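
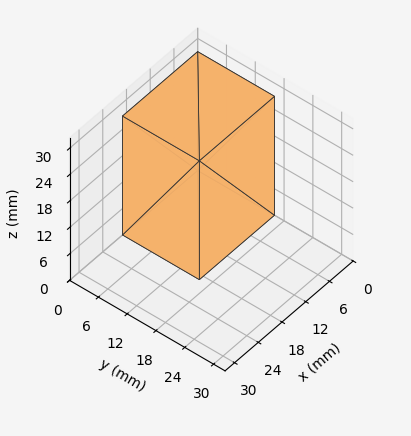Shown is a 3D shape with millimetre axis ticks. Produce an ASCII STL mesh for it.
Reading the render: the shape is a rectangular box, roughly 19 × 16 mm footprint and 27 mm tall (dimensions read to the nearest mm from the axis ticks). For the STL, each face is triangulated and given an outward normal.

solid part
  facet normal 0.0000 0.0000 -1.0000
    outer loop
      vertex 19.000 16.000 0.000
      vertex 19.000 0.000 0.000
      vertex 0.000 0.000 0.000
    endloop
  endfacet
  facet normal 0.0000 0.0000 -1.0000
    outer loop
      vertex 0.000 16.000 0.000
      vertex 19.000 16.000 0.000
      vertex 0.000 0.000 0.000
    endloop
  endfacet
  facet normal 0.0000 0.0000 1.0000
    outer loop
      vertex 0.000 0.000 27.000
      vertex 19.000 0.000 27.000
      vertex 19.000 16.000 27.000
    endloop
  endfacet
  facet normal 0.0000 0.0000 1.0000
    outer loop
      vertex 0.000 0.000 27.000
      vertex 19.000 16.000 27.000
      vertex 0.000 16.000 27.000
    endloop
  endfacet
  facet normal 0.0000 -1.0000 0.0000
    outer loop
      vertex 0.000 0.000 0.000
      vertex 19.000 0.000 0.000
      vertex 19.000 0.000 27.000
    endloop
  endfacet
  facet normal 0.0000 -1.0000 0.0000
    outer loop
      vertex 0.000 0.000 0.000
      vertex 19.000 0.000 27.000
      vertex 0.000 0.000 27.000
    endloop
  endfacet
  facet normal 0.0000 1.0000 0.0000
    outer loop
      vertex 19.000 16.000 27.000
      vertex 19.000 16.000 0.000
      vertex 0.000 16.000 0.000
    endloop
  endfacet
  facet normal 0.0000 1.0000 0.0000
    outer loop
      vertex 0.000 16.000 27.000
      vertex 19.000 16.000 27.000
      vertex 0.000 16.000 0.000
    endloop
  endfacet
  facet normal -1.0000 0.0000 0.0000
    outer loop
      vertex 0.000 16.000 27.000
      vertex 0.000 16.000 0.000
      vertex 0.000 0.000 0.000
    endloop
  endfacet
  facet normal -1.0000 0.0000 0.0000
    outer loop
      vertex 0.000 0.000 27.000
      vertex 0.000 16.000 27.000
      vertex 0.000 0.000 0.000
    endloop
  endfacet
  facet normal 1.0000 0.0000 0.0000
    outer loop
      vertex 19.000 0.000 0.000
      vertex 19.000 16.000 0.000
      vertex 19.000 16.000 27.000
    endloop
  endfacet
  facet normal 1.0000 0.0000 0.0000
    outer loop
      vertex 19.000 0.000 0.000
      vertex 19.000 16.000 27.000
      vertex 19.000 0.000 27.000
    endloop
  endfacet
endsolid part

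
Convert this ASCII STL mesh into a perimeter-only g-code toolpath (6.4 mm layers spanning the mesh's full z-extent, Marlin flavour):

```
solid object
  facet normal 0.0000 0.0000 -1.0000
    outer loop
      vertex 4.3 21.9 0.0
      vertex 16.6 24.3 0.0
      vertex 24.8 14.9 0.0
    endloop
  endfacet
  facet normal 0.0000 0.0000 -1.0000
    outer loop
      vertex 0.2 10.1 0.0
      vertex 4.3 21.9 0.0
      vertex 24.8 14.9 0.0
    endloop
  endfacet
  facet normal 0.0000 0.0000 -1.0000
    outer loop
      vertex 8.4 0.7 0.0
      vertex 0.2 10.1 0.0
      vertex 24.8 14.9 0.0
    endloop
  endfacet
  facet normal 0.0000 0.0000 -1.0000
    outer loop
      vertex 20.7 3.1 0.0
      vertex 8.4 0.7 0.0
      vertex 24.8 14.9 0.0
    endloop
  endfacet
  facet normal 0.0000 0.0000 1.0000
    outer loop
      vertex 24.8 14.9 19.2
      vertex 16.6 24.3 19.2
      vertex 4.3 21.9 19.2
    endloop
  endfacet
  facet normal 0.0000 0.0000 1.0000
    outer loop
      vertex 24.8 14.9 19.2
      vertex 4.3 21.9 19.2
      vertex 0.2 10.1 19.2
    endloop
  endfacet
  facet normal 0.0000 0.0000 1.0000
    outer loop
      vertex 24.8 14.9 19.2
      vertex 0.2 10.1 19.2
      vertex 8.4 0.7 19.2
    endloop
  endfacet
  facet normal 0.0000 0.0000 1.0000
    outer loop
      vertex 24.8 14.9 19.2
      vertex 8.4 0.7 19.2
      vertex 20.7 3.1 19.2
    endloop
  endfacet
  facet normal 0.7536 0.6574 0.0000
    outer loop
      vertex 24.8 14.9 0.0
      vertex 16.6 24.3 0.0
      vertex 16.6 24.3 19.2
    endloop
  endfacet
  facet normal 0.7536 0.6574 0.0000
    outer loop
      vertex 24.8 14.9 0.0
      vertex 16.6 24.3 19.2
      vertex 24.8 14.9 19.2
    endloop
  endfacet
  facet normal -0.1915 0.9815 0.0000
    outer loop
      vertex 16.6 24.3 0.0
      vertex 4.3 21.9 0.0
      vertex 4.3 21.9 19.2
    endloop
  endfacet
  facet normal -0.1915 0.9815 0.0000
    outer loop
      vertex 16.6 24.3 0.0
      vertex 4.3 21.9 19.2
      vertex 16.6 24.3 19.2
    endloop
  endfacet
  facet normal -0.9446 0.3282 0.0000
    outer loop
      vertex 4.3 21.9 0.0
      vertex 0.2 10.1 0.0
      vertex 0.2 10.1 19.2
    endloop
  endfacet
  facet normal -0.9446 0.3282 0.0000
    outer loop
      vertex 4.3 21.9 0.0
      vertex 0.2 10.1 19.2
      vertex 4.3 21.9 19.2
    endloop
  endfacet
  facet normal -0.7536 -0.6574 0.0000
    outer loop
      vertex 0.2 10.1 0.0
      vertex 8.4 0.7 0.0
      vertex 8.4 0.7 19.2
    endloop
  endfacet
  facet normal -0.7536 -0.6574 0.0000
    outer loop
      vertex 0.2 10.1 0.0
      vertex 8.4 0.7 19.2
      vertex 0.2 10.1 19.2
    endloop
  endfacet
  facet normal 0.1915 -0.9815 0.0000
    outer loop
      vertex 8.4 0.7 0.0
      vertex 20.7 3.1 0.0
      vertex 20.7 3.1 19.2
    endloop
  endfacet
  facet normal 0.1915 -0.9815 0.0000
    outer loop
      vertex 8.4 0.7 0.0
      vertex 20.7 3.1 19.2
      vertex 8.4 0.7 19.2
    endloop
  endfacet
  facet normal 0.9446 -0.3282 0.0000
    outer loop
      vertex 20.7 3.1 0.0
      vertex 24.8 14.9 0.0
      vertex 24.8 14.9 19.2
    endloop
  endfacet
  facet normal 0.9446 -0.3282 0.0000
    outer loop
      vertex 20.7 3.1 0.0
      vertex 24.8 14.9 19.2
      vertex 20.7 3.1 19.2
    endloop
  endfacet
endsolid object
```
; perimeter-only toolpath
G21 ; units = mm
G90 ; absolute positioning
G28 ; home
; layer 1
G0 Z6.4
G0 X24.8 Y14.9
G1 X16.6 Y24.3
G1 X4.3 Y21.9
G1 X0.2 Y10.1
G1 X8.4 Y0.7
G1 X20.7 Y3.1
G1 X24.8 Y14.9
; layer 2
G0 Z12.8
G0 X24.8 Y14.9
G1 X16.6 Y24.3
G1 X4.3 Y21.9
G1 X0.2 Y10.1
G1 X8.4 Y0.7
G1 X20.7 Y3.1
G1 X24.8 Y14.9
; layer 3
G0 Z19.2
G0 X24.8 Y14.9
G1 X16.6 Y24.3
G1 X4.3 Y21.9
G1 X0.2 Y10.1
G1 X8.4 Y0.7
G1 X20.7 Y3.1
G1 X24.8 Y14.9
M2 ; end

The solid is a regular 6-sided prism (a cylinder approximated with 6 flat sides), circumscribed radius ≈ 12.5 mm, height ≈ 19.2 mm. Slicing at Δz = 6.4 mm — 3 equal slices spanning the solid's height, so layer i sits at z = i·h/3 — gives 3 non-empty perimeters. Each is a 6-segment closed polygon; G0 lifts to the layer z and rapids to the start vertex, then G1 traces the edges.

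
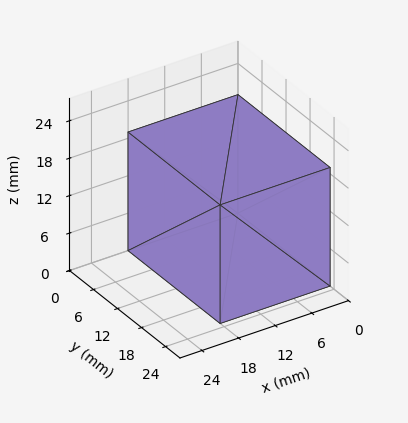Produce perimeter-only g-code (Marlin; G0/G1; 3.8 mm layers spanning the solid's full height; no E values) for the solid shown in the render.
Reading the render: the shape is a rectangular box, roughly 18 × 23 mm footprint and 19 mm tall (dimensions read to the nearest mm from the axis ticks). For the g-code, the solid's height is divided into equal slices at the stated Δz and each level perimeter traced with G1 moves after a G0 lift.

; perimeter-only toolpath
G21 ; units = mm
G90 ; absolute positioning
G28 ; home
; layer 1
G0 Z3.8
G0 X0.0 Y0.0
G1 X18.0 Y0.0
G1 X18.0 Y23.0
G1 X0.0 Y23.0
G1 X0.0 Y0.0
; layer 2
G0 Z7.6
G0 X0.0 Y0.0
G1 X18.0 Y0.0
G1 X18.0 Y23.0
G1 X0.0 Y23.0
G1 X0.0 Y0.0
; layer 3
G0 Z11.4
G0 X0.0 Y0.0
G1 X18.0 Y0.0
G1 X18.0 Y23.0
G1 X0.0 Y23.0
G1 X0.0 Y0.0
; layer 4
G0 Z15.2
G0 X0.0 Y0.0
G1 X18.0 Y0.0
G1 X18.0 Y23.0
G1 X0.0 Y23.0
G1 X0.0 Y0.0
; layer 5
G0 Z19.0
G0 X0.0 Y0.0
G1 X18.0 Y0.0
G1 X18.0 Y23.0
G1 X0.0 Y23.0
G1 X0.0 Y0.0
M2 ; end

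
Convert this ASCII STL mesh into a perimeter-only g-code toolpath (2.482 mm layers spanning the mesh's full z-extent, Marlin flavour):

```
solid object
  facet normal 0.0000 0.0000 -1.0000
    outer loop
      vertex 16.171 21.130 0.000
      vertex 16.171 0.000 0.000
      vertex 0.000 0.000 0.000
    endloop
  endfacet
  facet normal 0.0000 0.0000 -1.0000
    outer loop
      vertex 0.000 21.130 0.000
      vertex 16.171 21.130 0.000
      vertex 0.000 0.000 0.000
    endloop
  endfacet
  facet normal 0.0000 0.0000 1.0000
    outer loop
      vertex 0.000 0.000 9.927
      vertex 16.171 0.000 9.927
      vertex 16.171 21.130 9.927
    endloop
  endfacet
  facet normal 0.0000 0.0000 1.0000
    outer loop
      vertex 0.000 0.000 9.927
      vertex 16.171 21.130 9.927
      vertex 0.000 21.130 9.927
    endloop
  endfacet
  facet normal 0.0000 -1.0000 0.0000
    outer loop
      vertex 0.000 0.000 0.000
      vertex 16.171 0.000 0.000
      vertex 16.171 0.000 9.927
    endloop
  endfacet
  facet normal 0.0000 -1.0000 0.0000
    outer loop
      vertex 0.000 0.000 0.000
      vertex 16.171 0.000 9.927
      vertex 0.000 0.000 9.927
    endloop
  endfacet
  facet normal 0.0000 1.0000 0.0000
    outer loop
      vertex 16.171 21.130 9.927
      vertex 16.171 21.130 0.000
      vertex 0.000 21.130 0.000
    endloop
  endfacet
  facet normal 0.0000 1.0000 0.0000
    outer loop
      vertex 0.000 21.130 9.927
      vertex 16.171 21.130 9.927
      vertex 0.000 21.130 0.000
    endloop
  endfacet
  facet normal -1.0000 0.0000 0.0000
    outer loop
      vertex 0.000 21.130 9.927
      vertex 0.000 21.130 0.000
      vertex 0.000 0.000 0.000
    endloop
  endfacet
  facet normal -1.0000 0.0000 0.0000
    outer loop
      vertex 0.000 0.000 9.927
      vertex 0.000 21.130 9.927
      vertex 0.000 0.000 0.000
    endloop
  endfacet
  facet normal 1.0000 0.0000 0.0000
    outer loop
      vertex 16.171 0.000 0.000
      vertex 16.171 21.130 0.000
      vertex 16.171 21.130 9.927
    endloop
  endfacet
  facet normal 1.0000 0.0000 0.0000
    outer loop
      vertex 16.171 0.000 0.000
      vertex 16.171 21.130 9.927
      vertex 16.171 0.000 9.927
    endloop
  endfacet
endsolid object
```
; perimeter-only toolpath
G21 ; units = mm
G90 ; absolute positioning
G28 ; home
; layer 1
G0 Z2.482
G0 X0.000 Y0.000
G1 X16.171 Y0.000
G1 X16.171 Y21.130
G1 X0.000 Y21.130
G1 X0.000 Y0.000
; layer 2
G0 Z4.963
G0 X0.000 Y0.000
G1 X16.171 Y0.000
G1 X16.171 Y21.130
G1 X0.000 Y21.130
G1 X0.000 Y0.000
; layer 3
G0 Z7.445
G0 X0.000 Y0.000
G1 X16.171 Y0.000
G1 X16.171 Y21.130
G1 X0.000 Y21.130
G1 X0.000 Y0.000
; layer 4
G0 Z9.927
G0 X0.000 Y0.000
G1 X16.171 Y0.000
G1 X16.171 Y21.130
G1 X0.000 Y21.130
G1 X0.000 Y0.000
M2 ; end

The solid is a rectangular box, roughly 16.2 × 21.1 mm footprint and 9.93 mm tall. Slicing at Δz = 2.482 mm — 4 equal slices spanning the solid's height, so layer i sits at z = i·h/4 — gives 4 non-empty perimeters. Each is a 4-segment closed polygon; G0 lifts to the layer z and rapids to the start vertex, then G1 traces the edges.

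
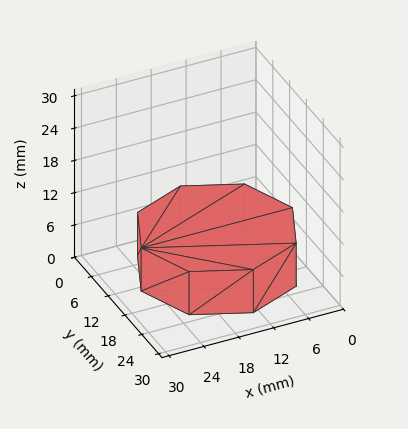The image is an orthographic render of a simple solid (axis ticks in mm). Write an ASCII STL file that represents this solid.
Reading the render: the shape is a regular 8-sided prism (a cylinder approximated with 8 flat sides), circumscribed radius ≈ 13 mm, height ≈ 8 mm (dimensions read to the nearest mm from the axis ticks). For the STL, each face is triangulated and given an outward normal.

solid part
  facet normal 0.0000 0.0000 -1.0000
    outer loop
      vertex 13.0 26.0 0.0
      vertex 22.2 22.2 0.0
      vertex 26.0 13.0 0.0
    endloop
  endfacet
  facet normal 0.0000 0.0000 -1.0000
    outer loop
      vertex 3.8 22.2 0.0
      vertex 13.0 26.0 0.0
      vertex 26.0 13.0 0.0
    endloop
  endfacet
  facet normal 0.0000 0.0000 -1.0000
    outer loop
      vertex 0.0 13.0 0.0
      vertex 3.8 22.2 0.0
      vertex 26.0 13.0 0.0
    endloop
  endfacet
  facet normal 0.0000 0.0000 -1.0000
    outer loop
      vertex 3.8 3.8 0.0
      vertex 0.0 13.0 0.0
      vertex 26.0 13.0 0.0
    endloop
  endfacet
  facet normal 0.0000 0.0000 -1.0000
    outer loop
      vertex 13.0 0.0 0.0
      vertex 3.8 3.8 0.0
      vertex 26.0 13.0 0.0
    endloop
  endfacet
  facet normal 0.0000 0.0000 -1.0000
    outer loop
      vertex 22.2 3.8 0.0
      vertex 13.0 0.0 0.0
      vertex 26.0 13.0 0.0
    endloop
  endfacet
  facet normal 0.0000 0.0000 1.0000
    outer loop
      vertex 26.0 13.0 8.0
      vertex 22.2 22.2 8.0
      vertex 13.0 26.0 8.0
    endloop
  endfacet
  facet normal 0.0000 0.0000 1.0000
    outer loop
      vertex 26.0 13.0 8.0
      vertex 13.0 26.0 8.0
      vertex 3.8 22.2 8.0
    endloop
  endfacet
  facet normal 0.0000 0.0000 1.0000
    outer loop
      vertex 26.0 13.0 8.0
      vertex 3.8 22.2 8.0
      vertex 0.0 13.0 8.0
    endloop
  endfacet
  facet normal 0.0000 0.0000 1.0000
    outer loop
      vertex 26.0 13.0 8.0
      vertex 0.0 13.0 8.0
      vertex 3.8 3.8 8.0
    endloop
  endfacet
  facet normal 0.0000 0.0000 1.0000
    outer loop
      vertex 26.0 13.0 8.0
      vertex 3.8 3.8 8.0
      vertex 13.0 0.0 8.0
    endloop
  endfacet
  facet normal 0.0000 0.0000 1.0000
    outer loop
      vertex 26.0 13.0 8.0
      vertex 13.0 0.0 8.0
      vertex 22.2 3.8 8.0
    endloop
  endfacet
  facet normal 0.9243 0.3818 0.0000
    outer loop
      vertex 26.0 13.0 0.0
      vertex 22.2 22.2 0.0
      vertex 22.2 22.2 8.0
    endloop
  endfacet
  facet normal 0.9243 0.3818 0.0000
    outer loop
      vertex 26.0 13.0 0.0
      vertex 22.2 22.2 8.0
      vertex 26.0 13.0 8.0
    endloop
  endfacet
  facet normal 0.3818 0.9243 0.0000
    outer loop
      vertex 22.2 22.2 0.0
      vertex 13.0 26.0 0.0
      vertex 13.0 26.0 8.0
    endloop
  endfacet
  facet normal 0.3818 0.9243 0.0000
    outer loop
      vertex 22.2 22.2 0.0
      vertex 13.0 26.0 8.0
      vertex 22.2 22.2 8.0
    endloop
  endfacet
  facet normal -0.3818 0.9243 0.0000
    outer loop
      vertex 13.0 26.0 0.0
      vertex 3.8 22.2 0.0
      vertex 3.8 22.2 8.0
    endloop
  endfacet
  facet normal -0.3818 0.9243 0.0000
    outer loop
      vertex 13.0 26.0 0.0
      vertex 3.8 22.2 8.0
      vertex 13.0 26.0 8.0
    endloop
  endfacet
  facet normal -0.9243 0.3818 0.0000
    outer loop
      vertex 3.8 22.2 0.0
      vertex 0.0 13.0 0.0
      vertex 0.0 13.0 8.0
    endloop
  endfacet
  facet normal -0.9243 0.3818 0.0000
    outer loop
      vertex 3.8 22.2 0.0
      vertex 0.0 13.0 8.0
      vertex 3.8 22.2 8.0
    endloop
  endfacet
  facet normal -0.9243 -0.3818 0.0000
    outer loop
      vertex 0.0 13.0 0.0
      vertex 3.8 3.8 0.0
      vertex 3.8 3.8 8.0
    endloop
  endfacet
  facet normal -0.9243 -0.3818 0.0000
    outer loop
      vertex 0.0 13.0 0.0
      vertex 3.8 3.8 8.0
      vertex 0.0 13.0 8.0
    endloop
  endfacet
  facet normal -0.3818 -0.9243 0.0000
    outer loop
      vertex 3.8 3.8 0.0
      vertex 13.0 0.0 0.0
      vertex 13.0 0.0 8.0
    endloop
  endfacet
  facet normal -0.3818 -0.9243 0.0000
    outer loop
      vertex 3.8 3.8 0.0
      vertex 13.0 0.0 8.0
      vertex 3.8 3.8 8.0
    endloop
  endfacet
  facet normal 0.3818 -0.9243 0.0000
    outer loop
      vertex 13.0 0.0 0.0
      vertex 22.2 3.8 0.0
      vertex 22.2 3.8 8.0
    endloop
  endfacet
  facet normal 0.3818 -0.9243 0.0000
    outer loop
      vertex 13.0 0.0 0.0
      vertex 22.2 3.8 8.0
      vertex 13.0 0.0 8.0
    endloop
  endfacet
  facet normal 0.9243 -0.3818 0.0000
    outer loop
      vertex 22.2 3.8 0.0
      vertex 26.0 13.0 0.0
      vertex 26.0 13.0 8.0
    endloop
  endfacet
  facet normal 0.9243 -0.3818 0.0000
    outer loop
      vertex 22.2 3.8 0.0
      vertex 26.0 13.0 8.0
      vertex 22.2 3.8 8.0
    endloop
  endfacet
endsolid part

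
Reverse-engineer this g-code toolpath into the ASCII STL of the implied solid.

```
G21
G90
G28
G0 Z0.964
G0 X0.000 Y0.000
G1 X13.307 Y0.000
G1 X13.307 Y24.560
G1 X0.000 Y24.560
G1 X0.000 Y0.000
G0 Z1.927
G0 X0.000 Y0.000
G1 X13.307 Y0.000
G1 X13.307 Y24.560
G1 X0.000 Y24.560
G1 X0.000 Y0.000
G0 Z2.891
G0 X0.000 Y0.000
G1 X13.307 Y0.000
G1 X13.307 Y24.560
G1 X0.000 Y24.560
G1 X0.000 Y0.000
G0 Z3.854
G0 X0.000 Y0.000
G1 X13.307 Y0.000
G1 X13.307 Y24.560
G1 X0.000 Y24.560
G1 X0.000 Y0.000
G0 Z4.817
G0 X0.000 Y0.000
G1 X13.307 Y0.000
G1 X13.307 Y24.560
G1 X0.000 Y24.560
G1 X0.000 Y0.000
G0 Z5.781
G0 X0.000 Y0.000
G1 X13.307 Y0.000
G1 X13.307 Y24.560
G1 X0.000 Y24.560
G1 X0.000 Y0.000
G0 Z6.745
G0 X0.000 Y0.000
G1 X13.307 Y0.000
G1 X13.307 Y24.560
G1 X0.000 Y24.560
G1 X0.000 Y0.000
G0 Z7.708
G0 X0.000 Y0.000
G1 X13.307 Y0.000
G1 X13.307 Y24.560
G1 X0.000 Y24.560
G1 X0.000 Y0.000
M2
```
solid part
  facet normal 0.0000 0.0000 -1.0000
    outer loop
      vertex 13.307 24.560 0.000
      vertex 13.307 0.000 0.000
      vertex 0.000 0.000 0.000
    endloop
  endfacet
  facet normal 0.0000 0.0000 -1.0000
    outer loop
      vertex 0.000 24.560 0.000
      vertex 13.307 24.560 0.000
      vertex 0.000 0.000 0.000
    endloop
  endfacet
  facet normal 0.0000 0.0000 1.0000
    outer loop
      vertex 0.000 0.000 7.708
      vertex 13.307 0.000 7.708
      vertex 13.307 24.560 7.708
    endloop
  endfacet
  facet normal 0.0000 0.0000 1.0000
    outer loop
      vertex 0.000 0.000 7.708
      vertex 13.307 24.560 7.708
      vertex 0.000 24.560 7.708
    endloop
  endfacet
  facet normal 0.0000 -1.0000 0.0000
    outer loop
      vertex 0.000 0.000 0.000
      vertex 13.307 0.000 0.000
      vertex 13.307 0.000 7.708
    endloop
  endfacet
  facet normal 0.0000 -1.0000 0.0000
    outer loop
      vertex 0.000 0.000 0.000
      vertex 13.307 0.000 7.708
      vertex 0.000 0.000 7.708
    endloop
  endfacet
  facet normal 0.0000 1.0000 0.0000
    outer loop
      vertex 13.307 24.560 7.708
      vertex 13.307 24.560 0.000
      vertex 0.000 24.560 0.000
    endloop
  endfacet
  facet normal 0.0000 1.0000 0.0000
    outer loop
      vertex 0.000 24.560 7.708
      vertex 13.307 24.560 7.708
      vertex 0.000 24.560 0.000
    endloop
  endfacet
  facet normal -1.0000 0.0000 0.0000
    outer loop
      vertex 0.000 24.560 7.708
      vertex 0.000 24.560 0.000
      vertex 0.000 0.000 0.000
    endloop
  endfacet
  facet normal -1.0000 0.0000 0.0000
    outer loop
      vertex 0.000 0.000 7.708
      vertex 0.000 24.560 7.708
      vertex 0.000 0.000 0.000
    endloop
  endfacet
  facet normal 1.0000 0.0000 0.0000
    outer loop
      vertex 13.307 0.000 0.000
      vertex 13.307 24.560 0.000
      vertex 13.307 24.560 7.708
    endloop
  endfacet
  facet normal 1.0000 0.0000 0.0000
    outer loop
      vertex 13.307 0.000 0.000
      vertex 13.307 24.560 7.708
      vertex 13.307 0.000 7.708
    endloop
  endfacet
endsolid part

The G0 Z moves step by Δz≈0.964 mm. Every layer's G1 loop is the same polygon, so the solid is a straight extrusion of it from z=0 to z≈7.71. Closing with flat bottom and top caps and triangulating gives 12 facets — a rectangular box, roughly 13.3 × 24.6 mm footprint and 7.71 mm tall.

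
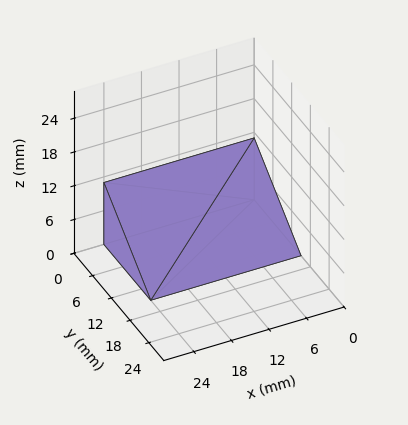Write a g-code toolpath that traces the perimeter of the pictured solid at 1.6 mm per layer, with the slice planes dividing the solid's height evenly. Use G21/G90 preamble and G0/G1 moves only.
Reading the render: the shape is a wedge (ramp): 24 × 15 mm base, rising to 11 mm along the y=0 edge and sloping linearly to z=0 at y=15 (dimensions read to the nearest mm from the axis ticks). For the g-code, the solid's height is divided into equal slices at the stated Δz and each level perimeter traced with G1 moves after a G0 lift.

; perimeter-only toolpath
G21 ; units = mm
G90 ; absolute positioning
G28 ; home
; layer 1
G0 Z1.6
G0 X0.0 Y0.0
G1 X24.0 Y0.0
G1 X24.0 Y12.9
G1 X0.0 Y12.9
G1 X0.0 Y0.0
; layer 2
G0 Z3.1
G0 X0.0 Y0.0
G1 X24.0 Y0.0
G1 X24.0 Y10.7
G1 X0.0 Y10.7
G1 X0.0 Y0.0
; layer 3
G0 Z4.7
G0 X0.0 Y0.0
G1 X24.0 Y0.0
G1 X24.0 Y8.6
G1 X0.0 Y8.6
G1 X0.0 Y0.0
; layer 4
G0 Z6.3
G0 X0.0 Y0.0
G1 X24.0 Y0.0
G1 X24.0 Y6.4
G1 X0.0 Y6.4
G1 X0.0 Y0.0
; layer 5
G0 Z7.9
G0 X0.0 Y0.0
G1 X24.0 Y0.0
G1 X24.0 Y4.3
G1 X0.0 Y4.3
G1 X0.0 Y0.0
; layer 6
G0 Z9.4
G0 X0.0 Y0.0
G1 X24.0 Y0.0
G1 X24.0 Y2.1
G1 X0.0 Y2.1
G1 X0.0 Y0.0
M2 ; end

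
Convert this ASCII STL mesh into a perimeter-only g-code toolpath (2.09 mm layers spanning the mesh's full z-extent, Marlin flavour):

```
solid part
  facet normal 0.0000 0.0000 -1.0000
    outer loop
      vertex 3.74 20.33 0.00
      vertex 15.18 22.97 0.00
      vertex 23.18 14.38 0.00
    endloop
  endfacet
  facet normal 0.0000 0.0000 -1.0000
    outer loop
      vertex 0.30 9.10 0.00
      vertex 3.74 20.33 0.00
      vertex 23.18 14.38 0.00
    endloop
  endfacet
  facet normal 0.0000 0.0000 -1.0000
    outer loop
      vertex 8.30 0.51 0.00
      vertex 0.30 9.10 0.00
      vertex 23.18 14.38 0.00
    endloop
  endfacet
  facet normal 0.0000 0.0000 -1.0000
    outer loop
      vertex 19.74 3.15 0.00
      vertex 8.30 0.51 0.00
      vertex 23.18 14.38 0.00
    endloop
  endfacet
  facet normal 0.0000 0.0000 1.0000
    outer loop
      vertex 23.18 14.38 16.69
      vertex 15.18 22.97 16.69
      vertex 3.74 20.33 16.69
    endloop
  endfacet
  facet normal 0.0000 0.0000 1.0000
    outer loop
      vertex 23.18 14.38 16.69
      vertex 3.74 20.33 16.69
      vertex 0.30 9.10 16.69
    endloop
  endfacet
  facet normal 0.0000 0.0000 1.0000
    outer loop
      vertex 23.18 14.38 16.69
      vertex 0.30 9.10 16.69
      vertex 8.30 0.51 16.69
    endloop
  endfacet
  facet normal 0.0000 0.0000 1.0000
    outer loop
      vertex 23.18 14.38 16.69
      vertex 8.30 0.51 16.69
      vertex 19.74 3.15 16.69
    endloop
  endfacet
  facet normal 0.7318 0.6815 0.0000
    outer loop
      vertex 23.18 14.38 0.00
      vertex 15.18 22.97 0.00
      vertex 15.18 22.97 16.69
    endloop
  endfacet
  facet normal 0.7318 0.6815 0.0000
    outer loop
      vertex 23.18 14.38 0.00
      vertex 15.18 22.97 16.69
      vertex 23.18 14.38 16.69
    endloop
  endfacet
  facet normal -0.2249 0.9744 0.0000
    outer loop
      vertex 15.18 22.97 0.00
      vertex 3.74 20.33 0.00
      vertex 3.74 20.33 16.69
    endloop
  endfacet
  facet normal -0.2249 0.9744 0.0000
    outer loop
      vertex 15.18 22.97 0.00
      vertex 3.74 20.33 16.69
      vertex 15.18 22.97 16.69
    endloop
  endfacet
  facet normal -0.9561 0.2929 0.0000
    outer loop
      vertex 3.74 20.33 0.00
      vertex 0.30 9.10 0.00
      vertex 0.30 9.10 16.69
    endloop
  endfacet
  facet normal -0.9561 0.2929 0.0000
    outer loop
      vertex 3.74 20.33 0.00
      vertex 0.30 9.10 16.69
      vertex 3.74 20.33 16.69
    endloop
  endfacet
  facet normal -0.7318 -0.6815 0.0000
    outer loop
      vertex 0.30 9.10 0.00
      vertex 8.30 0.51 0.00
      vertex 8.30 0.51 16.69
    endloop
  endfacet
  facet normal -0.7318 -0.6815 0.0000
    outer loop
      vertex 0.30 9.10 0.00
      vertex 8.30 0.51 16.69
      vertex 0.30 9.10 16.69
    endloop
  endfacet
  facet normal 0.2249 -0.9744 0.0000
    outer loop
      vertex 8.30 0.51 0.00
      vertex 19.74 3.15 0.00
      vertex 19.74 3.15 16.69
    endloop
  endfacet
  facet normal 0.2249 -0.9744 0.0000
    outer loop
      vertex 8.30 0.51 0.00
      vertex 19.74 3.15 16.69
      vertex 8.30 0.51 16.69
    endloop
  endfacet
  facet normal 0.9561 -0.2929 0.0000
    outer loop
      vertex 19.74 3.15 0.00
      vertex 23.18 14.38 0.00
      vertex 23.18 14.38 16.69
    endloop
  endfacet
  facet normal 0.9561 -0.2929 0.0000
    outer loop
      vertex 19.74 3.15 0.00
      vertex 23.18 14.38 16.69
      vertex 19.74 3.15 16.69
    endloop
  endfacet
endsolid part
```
; perimeter-only toolpath
G21 ; units = mm
G90 ; absolute positioning
G28 ; home
; layer 1
G0 Z2.09
G0 X23.18 Y14.38
G1 X15.18 Y22.97
G1 X3.74 Y20.33
G1 X0.30 Y9.10
G1 X8.30 Y0.51
G1 X19.74 Y3.15
G1 X23.18 Y14.38
; layer 2
G0 Z4.17
G0 X23.18 Y14.38
G1 X15.18 Y22.97
G1 X3.74 Y20.33
G1 X0.30 Y9.10
G1 X8.30 Y0.51
G1 X19.74 Y3.15
G1 X23.18 Y14.38
; layer 3
G0 Z6.26
G0 X23.18 Y14.38
G1 X15.18 Y22.97
G1 X3.74 Y20.33
G1 X0.30 Y9.10
G1 X8.30 Y0.51
G1 X19.74 Y3.15
G1 X23.18 Y14.38
; layer 4
G0 Z8.35
G0 X23.18 Y14.38
G1 X15.18 Y22.97
G1 X3.74 Y20.33
G1 X0.30 Y9.10
G1 X8.30 Y0.51
G1 X19.74 Y3.15
G1 X23.18 Y14.38
; layer 5
G0 Z10.43
G0 X23.18 Y14.38
G1 X15.18 Y22.97
G1 X3.74 Y20.33
G1 X0.30 Y9.10
G1 X8.30 Y0.51
G1 X19.74 Y3.15
G1 X23.18 Y14.38
; layer 6
G0 Z12.52
G0 X23.18 Y14.38
G1 X15.18 Y22.97
G1 X3.74 Y20.33
G1 X0.30 Y9.10
G1 X8.30 Y0.51
G1 X19.74 Y3.15
G1 X23.18 Y14.38
; layer 7
G0 Z14.60
G0 X23.18 Y14.38
G1 X15.18 Y22.97
G1 X3.74 Y20.33
G1 X0.30 Y9.10
G1 X8.30 Y0.51
G1 X19.74 Y3.15
G1 X23.18 Y14.38
; layer 8
G0 Z16.69
G0 X23.18 Y14.38
G1 X15.18 Y22.97
G1 X3.74 Y20.33
G1 X0.30 Y9.10
G1 X8.30 Y0.51
G1 X19.74 Y3.15
G1 X23.18 Y14.38
M2 ; end

The solid is a regular 6-sided prism (a cylinder approximated with 6 flat sides), circumscribed radius ≈ 11.7 mm, height ≈ 16.7 mm. Slicing at Δz = 2.09 mm — 8 equal slices spanning the solid's height, so layer i sits at z = i·h/8 — gives 8 non-empty perimeters. Each is a 6-segment closed polygon; G0 lifts to the layer z and rapids to the start vertex, then G1 traces the edges.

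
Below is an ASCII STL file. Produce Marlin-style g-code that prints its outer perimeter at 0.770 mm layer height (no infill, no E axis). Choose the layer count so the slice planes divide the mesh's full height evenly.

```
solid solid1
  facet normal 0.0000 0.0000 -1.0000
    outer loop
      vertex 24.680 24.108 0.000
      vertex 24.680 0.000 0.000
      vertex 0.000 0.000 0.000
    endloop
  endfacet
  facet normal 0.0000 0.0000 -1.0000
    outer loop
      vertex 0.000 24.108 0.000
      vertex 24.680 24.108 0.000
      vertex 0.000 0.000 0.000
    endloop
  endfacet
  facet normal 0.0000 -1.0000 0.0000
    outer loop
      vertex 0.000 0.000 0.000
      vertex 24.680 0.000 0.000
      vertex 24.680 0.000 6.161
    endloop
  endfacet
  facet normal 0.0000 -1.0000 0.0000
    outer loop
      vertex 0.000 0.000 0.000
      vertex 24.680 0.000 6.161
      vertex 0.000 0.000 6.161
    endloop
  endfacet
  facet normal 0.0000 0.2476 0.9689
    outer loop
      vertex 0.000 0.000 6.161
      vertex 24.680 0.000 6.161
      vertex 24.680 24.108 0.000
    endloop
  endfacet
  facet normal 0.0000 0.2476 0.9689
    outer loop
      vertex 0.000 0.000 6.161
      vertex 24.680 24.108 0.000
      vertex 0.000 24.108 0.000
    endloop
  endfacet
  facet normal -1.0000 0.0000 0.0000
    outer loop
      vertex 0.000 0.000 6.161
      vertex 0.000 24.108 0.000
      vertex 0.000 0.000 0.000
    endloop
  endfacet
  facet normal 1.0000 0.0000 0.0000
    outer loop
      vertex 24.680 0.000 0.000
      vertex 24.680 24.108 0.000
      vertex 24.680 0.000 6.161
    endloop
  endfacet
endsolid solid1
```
; perimeter-only toolpath
G21 ; units = mm
G90 ; absolute positioning
G28 ; home
; layer 1
G0 Z0.770
G0 X0.000 Y0.000
G1 X24.680 Y0.000
G1 X24.680 Y21.095
G1 X0.000 Y21.095
G1 X0.000 Y0.000
; layer 2
G0 Z1.540
G0 X0.000 Y0.000
G1 X24.680 Y0.000
G1 X24.680 Y18.081
G1 X0.000 Y18.081
G1 X0.000 Y0.000
; layer 3
G0 Z2.310
G0 X0.000 Y0.000
G1 X24.680 Y0.000
G1 X24.680 Y15.068
G1 X0.000 Y15.068
G1 X0.000 Y0.000
; layer 4
G0 Z3.080
G0 X0.000 Y0.000
G1 X24.680 Y0.000
G1 X24.680 Y12.054
G1 X0.000 Y12.054
G1 X0.000 Y0.000
; layer 5
G0 Z3.851
G0 X0.000 Y0.000
G1 X24.680 Y0.000
G1 X24.680 Y9.040
G1 X0.000 Y9.040
G1 X0.000 Y0.000
; layer 6
G0 Z4.621
G0 X0.000 Y0.000
G1 X24.680 Y0.000
G1 X24.680 Y6.027
G1 X0.000 Y6.027
G1 X0.000 Y0.000
; layer 7
G0 Z5.391
G0 X0.000 Y0.000
G1 X24.680 Y0.000
G1 X24.680 Y3.014
G1 X0.000 Y3.014
G1 X0.000 Y0.000
M2 ; end

The solid is a wedge (ramp): 24.7 × 24.1 mm base, rising to 6.16 mm along the y=0 edge and sloping linearly to z=0 at y=24.1. Slicing at Δz = 0.770 mm — 8 equal slices spanning the solid's height, so layer i sits at z = i·h/8 — gives 7 non-empty perimeters. Each is a 4-segment closed polygon; G0 lifts to the layer z and rapids to the start vertex, then G1 traces the edges. The cross-section shrinks linearly with z (the slice at the apex is degenerate and omitted).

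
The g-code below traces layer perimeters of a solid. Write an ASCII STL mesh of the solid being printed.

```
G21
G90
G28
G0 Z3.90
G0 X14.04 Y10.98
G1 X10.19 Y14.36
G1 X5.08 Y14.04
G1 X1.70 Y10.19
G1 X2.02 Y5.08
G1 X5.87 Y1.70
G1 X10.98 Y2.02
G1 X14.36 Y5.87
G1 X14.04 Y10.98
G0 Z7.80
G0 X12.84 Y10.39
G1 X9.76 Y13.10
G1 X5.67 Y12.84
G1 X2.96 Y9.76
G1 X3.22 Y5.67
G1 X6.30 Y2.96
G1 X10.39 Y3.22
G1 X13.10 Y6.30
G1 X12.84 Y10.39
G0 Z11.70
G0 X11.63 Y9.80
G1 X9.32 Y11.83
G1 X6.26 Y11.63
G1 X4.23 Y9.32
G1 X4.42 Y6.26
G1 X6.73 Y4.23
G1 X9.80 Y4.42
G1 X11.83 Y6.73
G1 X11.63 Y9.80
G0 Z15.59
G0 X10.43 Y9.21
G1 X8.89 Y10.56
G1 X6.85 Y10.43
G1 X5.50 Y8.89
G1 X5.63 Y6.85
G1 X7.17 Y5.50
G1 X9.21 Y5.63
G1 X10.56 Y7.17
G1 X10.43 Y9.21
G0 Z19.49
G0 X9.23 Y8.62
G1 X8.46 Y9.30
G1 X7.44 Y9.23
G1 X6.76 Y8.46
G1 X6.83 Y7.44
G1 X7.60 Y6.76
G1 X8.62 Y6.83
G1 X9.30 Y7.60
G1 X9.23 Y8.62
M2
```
solid part
  facet normal 0.0000 0.0000 -1.0000
    outer loop
      vertex 4.49 15.24 0.00
      vertex 10.62 15.63 0.00
      vertex 15.24 11.57 0.00
    endloop
  endfacet
  facet normal 0.0000 0.0000 -1.0000
    outer loop
      vertex 0.43 10.62 0.00
      vertex 4.49 15.24 0.00
      vertex 15.24 11.57 0.00
    endloop
  endfacet
  facet normal 0.0000 0.0000 -1.0000
    outer loop
      vertex 0.82 4.49 0.00
      vertex 0.43 10.62 0.00
      vertex 15.24 11.57 0.00
    endloop
  endfacet
  facet normal 0.0000 0.0000 -1.0000
    outer loop
      vertex 5.44 0.43 0.00
      vertex 0.82 4.49 0.00
      vertex 15.24 11.57 0.00
    endloop
  endfacet
  facet normal 0.0000 0.0000 -1.0000
    outer loop
      vertex 11.57 0.82 0.00
      vertex 5.44 0.43 0.00
      vertex 15.24 11.57 0.00
    endloop
  endfacet
  facet normal 0.0000 0.0000 -1.0000
    outer loop
      vertex 15.63 5.44 0.00
      vertex 11.57 0.82 0.00
      vertex 15.24 11.57 0.00
    endloop
  endfacet
  facet normal 0.6292 0.7160 0.3023
    outer loop
      vertex 15.24 11.57 0.00
      vertex 10.62 15.63 0.00
      vertex 8.03 8.03 23.39
    endloop
  endfacet
  facet normal -0.0605 0.9513 0.3024
    outer loop
      vertex 10.62 15.63 0.00
      vertex 4.49 15.24 0.00
      vertex 8.03 8.03 23.39
    endloop
  endfacet
  facet normal -0.7160 0.6292 0.3023
    outer loop
      vertex 4.49 15.24 0.00
      vertex 0.43 10.62 0.00
      vertex 8.03 8.03 23.39
    endloop
  endfacet
  facet normal -0.9513 -0.0605 0.3024
    outer loop
      vertex 0.43 10.62 0.00
      vertex 0.82 4.49 0.00
      vertex 8.03 8.03 23.39
    endloop
  endfacet
  facet normal -0.6292 -0.7160 0.3023
    outer loop
      vertex 0.82 4.49 0.00
      vertex 5.44 0.43 0.00
      vertex 8.03 8.03 23.39
    endloop
  endfacet
  facet normal 0.0605 -0.9513 0.3024
    outer loop
      vertex 5.44 0.43 0.00
      vertex 11.57 0.82 0.00
      vertex 8.03 8.03 23.39
    endloop
  endfacet
  facet normal 0.7160 -0.6292 0.3023
    outer loop
      vertex 11.57 0.82 0.00
      vertex 15.63 5.44 0.00
      vertex 8.03 8.03 23.39
    endloop
  endfacet
  facet normal 0.9513 0.0605 0.3024
    outer loop
      vertex 15.63 5.44 0.00
      vertex 15.24 11.57 0.00
      vertex 8.03 8.03 23.39
    endloop
  endfacet
endsolid part

The G0 Z moves step by Δz≈3.90 mm. The G1 loops shrink linearly with z, so the solid tapers from its base footprint up to z≈23.4. Closing with a flat bottom cap and the tapered top and triangulating gives 14 facets — a regular 8-sided pyramid, base circumscribed radius ≈ 8.03 mm, apex at z ≈ 23.4 mm.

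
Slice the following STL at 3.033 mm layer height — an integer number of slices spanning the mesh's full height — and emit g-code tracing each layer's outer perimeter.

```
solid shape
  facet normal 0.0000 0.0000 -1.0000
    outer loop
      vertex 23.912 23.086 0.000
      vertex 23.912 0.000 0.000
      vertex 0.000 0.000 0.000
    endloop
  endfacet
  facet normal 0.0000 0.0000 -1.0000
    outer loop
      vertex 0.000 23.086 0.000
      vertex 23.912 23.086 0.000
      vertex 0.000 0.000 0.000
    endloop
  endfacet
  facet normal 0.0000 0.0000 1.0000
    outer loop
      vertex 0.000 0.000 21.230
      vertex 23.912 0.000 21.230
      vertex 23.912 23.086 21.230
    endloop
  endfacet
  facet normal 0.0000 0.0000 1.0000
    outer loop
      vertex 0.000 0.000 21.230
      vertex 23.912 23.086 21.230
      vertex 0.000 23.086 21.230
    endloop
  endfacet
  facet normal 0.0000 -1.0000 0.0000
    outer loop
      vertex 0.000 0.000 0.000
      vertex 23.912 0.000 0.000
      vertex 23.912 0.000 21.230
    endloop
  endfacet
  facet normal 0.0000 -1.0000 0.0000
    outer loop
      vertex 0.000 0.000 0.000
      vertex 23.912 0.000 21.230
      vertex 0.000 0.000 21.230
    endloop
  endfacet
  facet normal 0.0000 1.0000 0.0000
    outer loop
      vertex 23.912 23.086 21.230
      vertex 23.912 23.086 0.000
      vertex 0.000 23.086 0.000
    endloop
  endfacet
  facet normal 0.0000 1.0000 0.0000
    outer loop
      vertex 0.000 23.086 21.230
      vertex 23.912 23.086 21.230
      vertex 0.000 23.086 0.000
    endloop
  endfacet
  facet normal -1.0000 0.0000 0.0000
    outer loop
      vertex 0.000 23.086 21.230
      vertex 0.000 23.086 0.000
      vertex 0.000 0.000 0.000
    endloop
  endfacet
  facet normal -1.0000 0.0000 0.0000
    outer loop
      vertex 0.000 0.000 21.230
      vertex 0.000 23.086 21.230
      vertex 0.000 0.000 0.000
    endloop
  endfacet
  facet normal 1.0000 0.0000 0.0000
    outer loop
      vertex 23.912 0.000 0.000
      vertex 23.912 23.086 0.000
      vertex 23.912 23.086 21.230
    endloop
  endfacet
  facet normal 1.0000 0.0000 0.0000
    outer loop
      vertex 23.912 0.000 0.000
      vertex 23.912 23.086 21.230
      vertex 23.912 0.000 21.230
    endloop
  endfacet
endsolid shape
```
; perimeter-only toolpath
G21 ; units = mm
G90 ; absolute positioning
G28 ; home
; layer 1
G0 Z3.033
G0 X0.000 Y0.000
G1 X23.912 Y0.000
G1 X23.912 Y23.086
G1 X0.000 Y23.086
G1 X0.000 Y0.000
; layer 2
G0 Z6.066
G0 X0.000 Y0.000
G1 X23.912 Y0.000
G1 X23.912 Y23.086
G1 X0.000 Y23.086
G1 X0.000 Y0.000
; layer 3
G0 Z9.099
G0 X0.000 Y0.000
G1 X23.912 Y0.000
G1 X23.912 Y23.086
G1 X0.000 Y23.086
G1 X0.000 Y0.000
; layer 4
G0 Z12.131
G0 X0.000 Y0.000
G1 X23.912 Y0.000
G1 X23.912 Y23.086
G1 X0.000 Y23.086
G1 X0.000 Y0.000
; layer 5
G0 Z15.164
G0 X0.000 Y0.000
G1 X23.912 Y0.000
G1 X23.912 Y23.086
G1 X0.000 Y23.086
G1 X0.000 Y0.000
; layer 6
G0 Z18.197
G0 X0.000 Y0.000
G1 X23.912 Y0.000
G1 X23.912 Y23.086
G1 X0.000 Y23.086
G1 X0.000 Y0.000
; layer 7
G0 Z21.230
G0 X0.000 Y0.000
G1 X23.912 Y0.000
G1 X23.912 Y23.086
G1 X0.000 Y23.086
G1 X0.000 Y0.000
M2 ; end

The solid is a rectangular box, roughly 23.9 × 23.1 mm footprint and 21.2 mm tall. Slicing at Δz = 3.033 mm — 7 equal slices spanning the solid's height, so layer i sits at z = i·h/7 — gives 7 non-empty perimeters. Each is a 4-segment closed polygon; G0 lifts to the layer z and rapids to the start vertex, then G1 traces the edges.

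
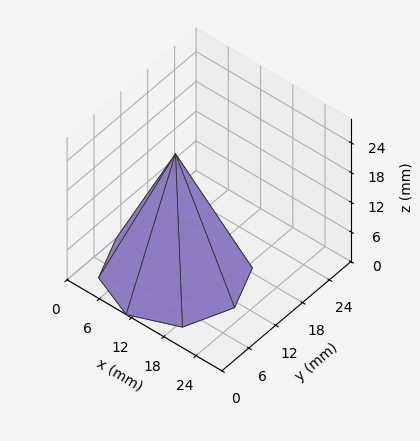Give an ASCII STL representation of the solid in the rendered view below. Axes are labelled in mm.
Reading the render: the shape is a regular 8-sided pyramid, base circumscribed radius ≈ 11 mm, apex at z ≈ 24 mm (dimensions read to the nearest mm from the axis ticks). For the STL, each face is triangulated and given an outward normal.

solid part
  facet normal 0.0000 0.0000 -1.0000
    outer loop
      vertex 11.0 22.0 0.0
      vertex 18.8 18.8 0.0
      vertex 22.0 11.0 0.0
    endloop
  endfacet
  facet normal 0.0000 0.0000 -1.0000
    outer loop
      vertex 3.2 18.8 0.0
      vertex 11.0 22.0 0.0
      vertex 22.0 11.0 0.0
    endloop
  endfacet
  facet normal 0.0000 0.0000 -1.0000
    outer loop
      vertex 0.0 11.0 0.0
      vertex 3.2 18.8 0.0
      vertex 22.0 11.0 0.0
    endloop
  endfacet
  facet normal 0.0000 0.0000 -1.0000
    outer loop
      vertex 3.2 3.2 0.0
      vertex 0.0 11.0 0.0
      vertex 22.0 11.0 0.0
    endloop
  endfacet
  facet normal 0.0000 0.0000 -1.0000
    outer loop
      vertex 11.0 0.0 0.0
      vertex 3.2 3.2 0.0
      vertex 22.0 11.0 0.0
    endloop
  endfacet
  facet normal 0.0000 0.0000 -1.0000
    outer loop
      vertex 18.8 3.2 0.0
      vertex 11.0 0.0 0.0
      vertex 22.0 11.0 0.0
    endloop
  endfacet
  facet normal 0.8518 0.3494 0.3904
    outer loop
      vertex 22.0 11.0 0.0
      vertex 18.8 18.8 0.0
      vertex 11.0 11.0 24.0
    endloop
  endfacet
  facet normal 0.3494 0.8518 0.3904
    outer loop
      vertex 18.8 18.8 0.0
      vertex 11.0 22.0 0.0
      vertex 11.0 11.0 24.0
    endloop
  endfacet
  facet normal -0.3494 0.8518 0.3904
    outer loop
      vertex 11.0 22.0 0.0
      vertex 3.2 18.8 0.0
      vertex 11.0 11.0 24.0
    endloop
  endfacet
  facet normal -0.8518 0.3494 0.3904
    outer loop
      vertex 3.2 18.8 0.0
      vertex 0.0 11.0 0.0
      vertex 11.0 11.0 24.0
    endloop
  endfacet
  facet normal -0.8518 -0.3494 0.3904
    outer loop
      vertex 0.0 11.0 0.0
      vertex 3.2 3.2 0.0
      vertex 11.0 11.0 24.0
    endloop
  endfacet
  facet normal -0.3494 -0.8518 0.3904
    outer loop
      vertex 3.2 3.2 0.0
      vertex 11.0 0.0 0.0
      vertex 11.0 11.0 24.0
    endloop
  endfacet
  facet normal 0.3494 -0.8518 0.3904
    outer loop
      vertex 11.0 0.0 0.0
      vertex 18.8 3.2 0.0
      vertex 11.0 11.0 24.0
    endloop
  endfacet
  facet normal 0.8518 -0.3494 0.3904
    outer loop
      vertex 18.8 3.2 0.0
      vertex 22.0 11.0 0.0
      vertex 11.0 11.0 24.0
    endloop
  endfacet
endsolid part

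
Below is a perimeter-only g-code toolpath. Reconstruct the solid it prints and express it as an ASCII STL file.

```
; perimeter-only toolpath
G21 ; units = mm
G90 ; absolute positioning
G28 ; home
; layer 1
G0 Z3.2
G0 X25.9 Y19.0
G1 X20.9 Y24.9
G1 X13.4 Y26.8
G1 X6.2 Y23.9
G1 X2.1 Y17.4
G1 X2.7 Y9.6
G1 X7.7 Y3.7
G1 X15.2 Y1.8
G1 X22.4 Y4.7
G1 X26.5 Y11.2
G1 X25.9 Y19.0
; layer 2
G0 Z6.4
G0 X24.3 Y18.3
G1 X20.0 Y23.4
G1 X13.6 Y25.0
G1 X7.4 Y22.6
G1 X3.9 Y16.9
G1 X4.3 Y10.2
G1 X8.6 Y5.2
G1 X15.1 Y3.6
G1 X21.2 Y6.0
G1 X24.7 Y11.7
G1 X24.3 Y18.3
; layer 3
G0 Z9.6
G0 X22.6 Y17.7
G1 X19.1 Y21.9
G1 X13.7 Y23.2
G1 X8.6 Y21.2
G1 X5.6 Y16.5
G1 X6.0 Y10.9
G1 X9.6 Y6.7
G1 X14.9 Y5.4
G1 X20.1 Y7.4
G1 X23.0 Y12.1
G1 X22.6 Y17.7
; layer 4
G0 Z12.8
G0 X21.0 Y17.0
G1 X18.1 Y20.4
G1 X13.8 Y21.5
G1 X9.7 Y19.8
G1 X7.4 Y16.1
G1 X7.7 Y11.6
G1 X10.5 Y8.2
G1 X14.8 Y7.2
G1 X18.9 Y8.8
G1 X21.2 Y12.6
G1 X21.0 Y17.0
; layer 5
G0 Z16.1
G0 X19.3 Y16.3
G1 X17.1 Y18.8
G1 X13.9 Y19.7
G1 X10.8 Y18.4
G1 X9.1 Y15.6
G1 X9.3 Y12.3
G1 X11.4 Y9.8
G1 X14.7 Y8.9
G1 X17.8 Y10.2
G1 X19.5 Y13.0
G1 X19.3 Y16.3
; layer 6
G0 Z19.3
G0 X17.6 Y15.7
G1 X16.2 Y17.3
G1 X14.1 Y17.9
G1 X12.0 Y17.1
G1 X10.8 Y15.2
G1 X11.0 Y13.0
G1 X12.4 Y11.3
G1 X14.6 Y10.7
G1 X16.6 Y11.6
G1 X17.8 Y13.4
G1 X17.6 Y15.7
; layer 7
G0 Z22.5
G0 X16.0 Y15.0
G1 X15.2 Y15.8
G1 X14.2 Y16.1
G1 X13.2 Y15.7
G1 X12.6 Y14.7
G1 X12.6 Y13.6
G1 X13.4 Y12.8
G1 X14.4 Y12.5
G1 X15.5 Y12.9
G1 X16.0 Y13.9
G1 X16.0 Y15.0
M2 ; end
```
solid part
  facet normal 0.0000 0.0000 -1.0000
    outer loop
      vertex 13.3 28.6 0.0
      vertex 21.9 26.4 0.0
      vertex 27.6 19.7 0.0
    endloop
  endfacet
  facet normal 0.0000 0.0000 -1.0000
    outer loop
      vertex 5.1 25.3 0.0
      vertex 13.3 28.6 0.0
      vertex 27.6 19.7 0.0
    endloop
  endfacet
  facet normal 0.0000 0.0000 -1.0000
    outer loop
      vertex 0.4 17.8 0.0
      vertex 5.1 25.3 0.0
      vertex 27.6 19.7 0.0
    endloop
  endfacet
  facet normal 0.0000 0.0000 -1.0000
    outer loop
      vertex 1.0 8.9 0.0
      vertex 0.4 17.8 0.0
      vertex 27.6 19.7 0.0
    endloop
  endfacet
  facet normal 0.0000 0.0000 -1.0000
    outer loop
      vertex 6.7 2.2 0.0
      vertex 1.0 8.9 0.0
      vertex 27.6 19.7 0.0
    endloop
  endfacet
  facet normal 0.0000 0.0000 -1.0000
    outer loop
      vertex 15.3 0.0 0.0
      vertex 6.7 2.2 0.0
      vertex 27.6 19.7 0.0
    endloop
  endfacet
  facet normal 0.0000 0.0000 -1.0000
    outer loop
      vertex 23.5 3.3 0.0
      vertex 15.3 0.0 0.0
      vertex 27.6 19.7 0.0
    endloop
  endfacet
  facet normal 0.0000 0.0000 -1.0000
    outer loop
      vertex 28.2 10.8 0.0
      vertex 23.5 3.3 0.0
      vertex 27.6 19.7 0.0
    endloop
  endfacet
  facet normal 0.6729 0.5725 0.4685
    outer loop
      vertex 27.6 19.7 0.0
      vertex 21.9 26.4 0.0
      vertex 14.3 14.3 25.7
    endloop
  endfacet
  facet normal 0.2190 0.8562 0.4679
    outer loop
      vertex 21.9 26.4 0.0
      vertex 13.3 28.6 0.0
      vertex 14.3 14.3 25.7
    endloop
  endfacet
  facet normal -0.3298 0.8194 0.4688
    outer loop
      vertex 13.3 28.6 0.0
      vertex 5.1 25.3 0.0
      vertex 14.3 14.3 25.7
    endloop
  endfacet
  facet normal -0.7485 0.4691 0.4687
    outer loop
      vertex 5.1 25.3 0.0
      vertex 0.4 17.8 0.0
      vertex 14.3 14.3 25.7
    endloop
  endfacet
  facet normal -0.8814 -0.0594 0.4686
    outer loop
      vertex 0.4 17.8 0.0
      vertex 1.0 8.9 0.0
      vertex 14.3 14.3 25.7
    endloop
  endfacet
  facet normal -0.6729 -0.5725 0.4685
    outer loop
      vertex 1.0 8.9 0.0
      vertex 6.7 2.2 0.0
      vertex 14.3 14.3 25.7
    endloop
  endfacet
  facet normal -0.2190 -0.8562 0.4679
    outer loop
      vertex 6.7 2.2 0.0
      vertex 15.3 0.0 0.0
      vertex 14.3 14.3 25.7
    endloop
  endfacet
  facet normal 0.3298 -0.8194 0.4688
    outer loop
      vertex 15.3 0.0 0.0
      vertex 23.5 3.3 0.0
      vertex 14.3 14.3 25.7
    endloop
  endfacet
  facet normal 0.7485 -0.4691 0.4687
    outer loop
      vertex 23.5 3.3 0.0
      vertex 28.2 10.8 0.0
      vertex 14.3 14.3 25.7
    endloop
  endfacet
  facet normal 0.8814 0.0594 0.4686
    outer loop
      vertex 28.2 10.8 0.0
      vertex 27.6 19.7 0.0
      vertex 14.3 14.3 25.7
    endloop
  endfacet
endsolid part

The G0 Z moves step by Δz≈3.2 mm. The G1 loops shrink linearly with z, so the solid tapers from its base footprint up to z≈25.7. Closing with a flat bottom cap and the tapered top and triangulating gives 18 facets — a regular 10-sided pyramid, base circumscribed radius ≈ 14.3 mm, apex at z ≈ 25.7 mm.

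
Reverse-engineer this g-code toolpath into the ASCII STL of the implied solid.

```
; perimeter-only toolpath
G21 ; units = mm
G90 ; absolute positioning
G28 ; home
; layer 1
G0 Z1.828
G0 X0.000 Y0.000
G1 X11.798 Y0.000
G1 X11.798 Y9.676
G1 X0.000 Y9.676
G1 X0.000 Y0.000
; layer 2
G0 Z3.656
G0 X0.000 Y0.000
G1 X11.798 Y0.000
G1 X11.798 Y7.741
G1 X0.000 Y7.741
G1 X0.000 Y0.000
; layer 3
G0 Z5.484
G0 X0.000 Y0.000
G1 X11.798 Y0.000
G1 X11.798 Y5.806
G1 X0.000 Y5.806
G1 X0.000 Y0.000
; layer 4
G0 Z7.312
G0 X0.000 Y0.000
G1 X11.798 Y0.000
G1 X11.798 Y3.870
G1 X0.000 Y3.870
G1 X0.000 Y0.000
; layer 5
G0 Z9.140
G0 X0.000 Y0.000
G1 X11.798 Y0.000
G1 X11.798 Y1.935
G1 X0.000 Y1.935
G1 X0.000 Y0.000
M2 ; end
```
solid part
  facet normal 0.0000 0.0000 -1.0000
    outer loop
      vertex 11.798 11.611 0.000
      vertex 11.798 0.000 0.000
      vertex 0.000 0.000 0.000
    endloop
  endfacet
  facet normal 0.0000 0.0000 -1.0000
    outer loop
      vertex 0.000 11.611 0.000
      vertex 11.798 11.611 0.000
      vertex 0.000 0.000 0.000
    endloop
  endfacet
  facet normal 0.0000 -1.0000 0.0000
    outer loop
      vertex 0.000 0.000 0.000
      vertex 11.798 0.000 0.000
      vertex 11.798 0.000 10.968
    endloop
  endfacet
  facet normal 0.0000 -1.0000 0.0000
    outer loop
      vertex 0.000 0.000 0.000
      vertex 11.798 0.000 10.968
      vertex 0.000 0.000 10.968
    endloop
  endfacet
  facet normal 0.0000 0.6867 0.7269
    outer loop
      vertex 0.000 0.000 10.968
      vertex 11.798 0.000 10.968
      vertex 11.798 11.611 0.000
    endloop
  endfacet
  facet normal 0.0000 0.6867 0.7269
    outer loop
      vertex 0.000 0.000 10.968
      vertex 11.798 11.611 0.000
      vertex 0.000 11.611 0.000
    endloop
  endfacet
  facet normal -1.0000 0.0000 0.0000
    outer loop
      vertex 0.000 0.000 10.968
      vertex 0.000 11.611 0.000
      vertex 0.000 0.000 0.000
    endloop
  endfacet
  facet normal 1.0000 0.0000 0.0000
    outer loop
      vertex 11.798 0.000 0.000
      vertex 11.798 11.611 0.000
      vertex 11.798 0.000 10.968
    endloop
  endfacet
endsolid part

The G0 Z moves step by Δz≈1.828 mm. The G1 loops shrink linearly with z, so the solid tapers from its base footprint up to z≈11. Closing with a flat bottom cap and the tapered top and triangulating gives 8 facets — a wedge (ramp): 11.8 × 11.6 mm base, rising to 11 mm along the y=0 edge and sloping linearly to z=0 at y=11.6.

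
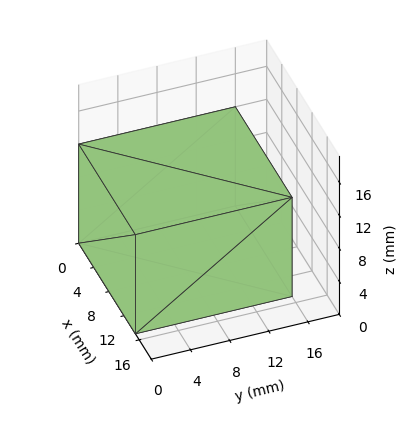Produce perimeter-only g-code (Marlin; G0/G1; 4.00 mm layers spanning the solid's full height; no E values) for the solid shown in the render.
Reading the render: the shape is a rectangular box, roughly 15 × 16 mm footprint and 12 mm tall (dimensions read to the nearest mm from the axis ticks). For the g-code, the solid's height is divided into equal slices at the stated Δz and each level perimeter traced with G1 moves after a G0 lift.

; perimeter-only toolpath
G21 ; units = mm
G90 ; absolute positioning
G28 ; home
; layer 1
G0 Z4.00
G0 X0.00 Y0.00
G1 X15.00 Y0.00
G1 X15.00 Y16.00
G1 X0.00 Y16.00
G1 X0.00 Y0.00
; layer 2
G0 Z8.00
G0 X0.00 Y0.00
G1 X15.00 Y0.00
G1 X15.00 Y16.00
G1 X0.00 Y16.00
G1 X0.00 Y0.00
; layer 3
G0 Z12.00
G0 X0.00 Y0.00
G1 X15.00 Y0.00
G1 X15.00 Y16.00
G1 X0.00 Y16.00
G1 X0.00 Y0.00
M2 ; end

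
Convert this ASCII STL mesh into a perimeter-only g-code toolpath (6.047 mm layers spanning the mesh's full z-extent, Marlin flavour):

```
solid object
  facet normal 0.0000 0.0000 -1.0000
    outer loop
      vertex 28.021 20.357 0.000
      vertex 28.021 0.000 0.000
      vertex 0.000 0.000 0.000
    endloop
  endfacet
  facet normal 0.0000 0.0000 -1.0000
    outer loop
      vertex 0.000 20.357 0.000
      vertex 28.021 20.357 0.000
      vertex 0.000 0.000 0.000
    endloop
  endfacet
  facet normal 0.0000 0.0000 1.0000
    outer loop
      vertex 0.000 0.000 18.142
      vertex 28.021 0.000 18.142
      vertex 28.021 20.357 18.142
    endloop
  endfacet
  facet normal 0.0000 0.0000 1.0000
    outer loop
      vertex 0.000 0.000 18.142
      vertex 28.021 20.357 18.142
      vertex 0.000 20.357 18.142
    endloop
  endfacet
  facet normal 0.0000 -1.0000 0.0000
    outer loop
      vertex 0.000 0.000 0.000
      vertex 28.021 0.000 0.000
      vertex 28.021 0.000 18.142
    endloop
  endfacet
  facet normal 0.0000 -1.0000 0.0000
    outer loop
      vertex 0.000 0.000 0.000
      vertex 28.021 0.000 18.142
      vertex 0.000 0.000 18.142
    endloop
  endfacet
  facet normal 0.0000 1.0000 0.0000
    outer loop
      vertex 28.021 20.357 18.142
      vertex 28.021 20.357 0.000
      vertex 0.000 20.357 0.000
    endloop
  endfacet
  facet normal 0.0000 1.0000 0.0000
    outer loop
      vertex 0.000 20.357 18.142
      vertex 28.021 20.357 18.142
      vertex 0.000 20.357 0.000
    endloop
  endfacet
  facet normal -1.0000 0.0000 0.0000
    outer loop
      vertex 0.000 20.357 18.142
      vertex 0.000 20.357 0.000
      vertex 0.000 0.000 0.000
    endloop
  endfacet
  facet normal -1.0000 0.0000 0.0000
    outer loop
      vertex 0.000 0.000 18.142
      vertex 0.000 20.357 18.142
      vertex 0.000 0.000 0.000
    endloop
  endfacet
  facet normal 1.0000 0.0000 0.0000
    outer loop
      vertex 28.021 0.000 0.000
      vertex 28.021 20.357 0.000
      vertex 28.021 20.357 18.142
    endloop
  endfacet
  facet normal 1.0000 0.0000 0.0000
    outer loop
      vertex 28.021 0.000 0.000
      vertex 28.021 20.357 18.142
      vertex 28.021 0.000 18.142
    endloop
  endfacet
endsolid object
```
; perimeter-only toolpath
G21 ; units = mm
G90 ; absolute positioning
G28 ; home
; layer 1
G0 Z6.047
G0 X0.000 Y0.000
G1 X28.021 Y0.000
G1 X28.021 Y20.357
G1 X0.000 Y20.357
G1 X0.000 Y0.000
; layer 2
G0 Z12.095
G0 X0.000 Y0.000
G1 X28.021 Y0.000
G1 X28.021 Y20.357
G1 X0.000 Y20.357
G1 X0.000 Y0.000
; layer 3
G0 Z18.142
G0 X0.000 Y0.000
G1 X28.021 Y0.000
G1 X28.021 Y20.357
G1 X0.000 Y20.357
G1 X0.000 Y0.000
M2 ; end

The solid is a rectangular box, roughly 28 × 20.4 mm footprint and 18.1 mm tall. Slicing at Δz = 6.047 mm — 3 equal slices spanning the solid's height, so layer i sits at z = i·h/3 — gives 3 non-empty perimeters. Each is a 4-segment closed polygon; G0 lifts to the layer z and rapids to the start vertex, then G1 traces the edges.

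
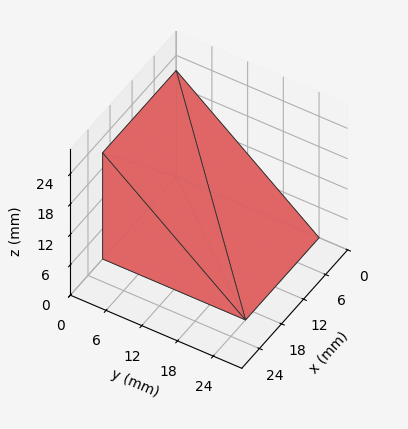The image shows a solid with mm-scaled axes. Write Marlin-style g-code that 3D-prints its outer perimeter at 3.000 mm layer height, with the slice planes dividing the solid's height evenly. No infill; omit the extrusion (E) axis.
Reading the render: the shape is a wedge (ramp): 20 × 24 mm base, rising to 21 mm along the y=0 edge and sloping linearly to z=0 at y=24 (dimensions read to the nearest mm from the axis ticks). For the g-code, the solid's height is divided into equal slices at the stated Δz and each level perimeter traced with G1 moves after a G0 lift.

; perimeter-only toolpath
G21 ; units = mm
G90 ; absolute positioning
G28 ; home
; layer 1
G0 Z3.000
G0 X0.000 Y0.000
G1 X20.000 Y0.000
G1 X20.000 Y20.571
G1 X0.000 Y20.571
G1 X0.000 Y0.000
; layer 2
G0 Z6.000
G0 X0.000 Y0.000
G1 X20.000 Y0.000
G1 X20.000 Y17.143
G1 X0.000 Y17.143
G1 X0.000 Y0.000
; layer 3
G0 Z9.000
G0 X0.000 Y0.000
G1 X20.000 Y0.000
G1 X20.000 Y13.714
G1 X0.000 Y13.714
G1 X0.000 Y0.000
; layer 4
G0 Z12.000
G0 X0.000 Y0.000
G1 X20.000 Y0.000
G1 X20.000 Y10.286
G1 X0.000 Y10.286
G1 X0.000 Y0.000
; layer 5
G0 Z15.000
G0 X0.000 Y0.000
G1 X20.000 Y0.000
G1 X20.000 Y6.857
G1 X0.000 Y6.857
G1 X0.000 Y0.000
; layer 6
G0 Z18.000
G0 X0.000 Y0.000
G1 X20.000 Y0.000
G1 X20.000 Y3.429
G1 X0.000 Y3.429
G1 X0.000 Y0.000
M2 ; end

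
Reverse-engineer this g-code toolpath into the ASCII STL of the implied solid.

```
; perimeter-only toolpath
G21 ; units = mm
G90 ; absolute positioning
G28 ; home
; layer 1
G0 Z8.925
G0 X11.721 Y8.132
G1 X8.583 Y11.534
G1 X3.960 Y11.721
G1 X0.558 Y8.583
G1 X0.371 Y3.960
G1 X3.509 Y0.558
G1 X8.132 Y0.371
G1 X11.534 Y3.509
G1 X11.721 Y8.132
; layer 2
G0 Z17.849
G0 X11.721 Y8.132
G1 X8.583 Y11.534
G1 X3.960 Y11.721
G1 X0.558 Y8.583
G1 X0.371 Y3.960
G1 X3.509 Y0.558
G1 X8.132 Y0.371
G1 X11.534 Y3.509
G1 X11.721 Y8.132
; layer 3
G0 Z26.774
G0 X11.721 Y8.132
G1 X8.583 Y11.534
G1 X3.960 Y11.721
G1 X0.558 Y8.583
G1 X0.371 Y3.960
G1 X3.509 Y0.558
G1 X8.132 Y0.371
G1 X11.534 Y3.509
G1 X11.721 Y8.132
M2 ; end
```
solid part
  facet normal 0.0000 0.0000 -1.0000
    outer loop
      vertex 3.960 11.721 0.000
      vertex 8.583 11.534 0.000
      vertex 11.721 8.132 0.000
    endloop
  endfacet
  facet normal 0.0000 0.0000 -1.0000
    outer loop
      vertex 0.558 8.583 0.000
      vertex 3.960 11.721 0.000
      vertex 11.721 8.132 0.000
    endloop
  endfacet
  facet normal 0.0000 0.0000 -1.0000
    outer loop
      vertex 0.371 3.960 0.000
      vertex 0.558 8.583 0.000
      vertex 11.721 8.132 0.000
    endloop
  endfacet
  facet normal 0.0000 0.0000 -1.0000
    outer loop
      vertex 3.509 0.558 0.000
      vertex 0.371 3.960 0.000
      vertex 11.721 8.132 0.000
    endloop
  endfacet
  facet normal 0.0000 0.0000 -1.0000
    outer loop
      vertex 8.132 0.371 0.000
      vertex 3.509 0.558 0.000
      vertex 11.721 8.132 0.000
    endloop
  endfacet
  facet normal 0.0000 0.0000 -1.0000
    outer loop
      vertex 11.534 3.509 0.000
      vertex 8.132 0.371 0.000
      vertex 11.721 8.132 0.000
    endloop
  endfacet
  facet normal 0.0000 0.0000 1.0000
    outer loop
      vertex 11.721 8.132 26.774
      vertex 8.583 11.534 26.774
      vertex 3.960 11.721 26.774
    endloop
  endfacet
  facet normal 0.0000 0.0000 1.0000
    outer loop
      vertex 11.721 8.132 26.774
      vertex 3.960 11.721 26.774
      vertex 0.558 8.583 26.774
    endloop
  endfacet
  facet normal 0.0000 0.0000 1.0000
    outer loop
      vertex 11.721 8.132 26.774
      vertex 0.558 8.583 26.774
      vertex 0.371 3.960 26.774
    endloop
  endfacet
  facet normal 0.0000 0.0000 1.0000
    outer loop
      vertex 11.721 8.132 26.774
      vertex 0.371 3.960 26.774
      vertex 3.509 0.558 26.774
    endloop
  endfacet
  facet normal 0.0000 0.0000 1.0000
    outer loop
      vertex 11.721 8.132 26.774
      vertex 3.509 0.558 26.774
      vertex 8.132 0.371 26.774
    endloop
  endfacet
  facet normal 0.0000 0.0000 1.0000
    outer loop
      vertex 11.721 8.132 26.774
      vertex 8.132 0.371 26.774
      vertex 11.534 3.509 26.774
    endloop
  endfacet
  facet normal 0.7351 0.6780 0.0000
    outer loop
      vertex 11.721 8.132 0.000
      vertex 8.583 11.534 0.000
      vertex 8.583 11.534 26.774
    endloop
  endfacet
  facet normal 0.7351 0.6780 0.0000
    outer loop
      vertex 11.721 8.132 0.000
      vertex 8.583 11.534 26.774
      vertex 11.721 8.132 26.774
    endloop
  endfacet
  facet normal 0.0404 0.9992 0.0000
    outer loop
      vertex 8.583 11.534 0.000
      vertex 3.960 11.721 0.000
      vertex 3.960 11.721 26.774
    endloop
  endfacet
  facet normal 0.0404 0.9992 0.0000
    outer loop
      vertex 8.583 11.534 0.000
      vertex 3.960 11.721 26.774
      vertex 8.583 11.534 26.774
    endloop
  endfacet
  facet normal -0.6780 0.7351 0.0000
    outer loop
      vertex 3.960 11.721 0.000
      vertex 0.558 8.583 0.000
      vertex 0.558 8.583 26.774
    endloop
  endfacet
  facet normal -0.6780 0.7351 0.0000
    outer loop
      vertex 3.960 11.721 0.000
      vertex 0.558 8.583 26.774
      vertex 3.960 11.721 26.774
    endloop
  endfacet
  facet normal -0.9992 0.0404 0.0000
    outer loop
      vertex 0.558 8.583 0.000
      vertex 0.371 3.960 0.000
      vertex 0.371 3.960 26.774
    endloop
  endfacet
  facet normal -0.9992 0.0404 0.0000
    outer loop
      vertex 0.558 8.583 0.000
      vertex 0.371 3.960 26.774
      vertex 0.558 8.583 26.774
    endloop
  endfacet
  facet normal -0.7351 -0.6780 0.0000
    outer loop
      vertex 0.371 3.960 0.000
      vertex 3.509 0.558 0.000
      vertex 3.509 0.558 26.774
    endloop
  endfacet
  facet normal -0.7351 -0.6780 0.0000
    outer loop
      vertex 0.371 3.960 0.000
      vertex 3.509 0.558 26.774
      vertex 0.371 3.960 26.774
    endloop
  endfacet
  facet normal -0.0404 -0.9992 0.0000
    outer loop
      vertex 3.509 0.558 0.000
      vertex 8.132 0.371 0.000
      vertex 8.132 0.371 26.774
    endloop
  endfacet
  facet normal -0.0404 -0.9992 0.0000
    outer loop
      vertex 3.509 0.558 0.000
      vertex 8.132 0.371 26.774
      vertex 3.509 0.558 26.774
    endloop
  endfacet
  facet normal 0.6780 -0.7351 0.0000
    outer loop
      vertex 8.132 0.371 0.000
      vertex 11.534 3.509 0.000
      vertex 11.534 3.509 26.774
    endloop
  endfacet
  facet normal 0.6780 -0.7351 0.0000
    outer loop
      vertex 8.132 0.371 0.000
      vertex 11.534 3.509 26.774
      vertex 8.132 0.371 26.774
    endloop
  endfacet
  facet normal 0.9992 -0.0404 0.0000
    outer loop
      vertex 11.534 3.509 0.000
      vertex 11.721 8.132 0.000
      vertex 11.721 8.132 26.774
    endloop
  endfacet
  facet normal 0.9992 -0.0404 0.0000
    outer loop
      vertex 11.534 3.509 0.000
      vertex 11.721 8.132 26.774
      vertex 11.534 3.509 26.774
    endloop
  endfacet
endsolid part

The G0 Z moves step by Δz≈8.925 mm. Every layer's G1 loop is the same polygon, so the solid is a straight extrusion of it from z=0 to z≈26.8. Closing with flat bottom and top caps and triangulating gives 28 facets — a regular 8-sided prism (a cylinder approximated with 8 flat sides), circumscribed radius ≈ 6.05 mm, height ≈ 26.8 mm.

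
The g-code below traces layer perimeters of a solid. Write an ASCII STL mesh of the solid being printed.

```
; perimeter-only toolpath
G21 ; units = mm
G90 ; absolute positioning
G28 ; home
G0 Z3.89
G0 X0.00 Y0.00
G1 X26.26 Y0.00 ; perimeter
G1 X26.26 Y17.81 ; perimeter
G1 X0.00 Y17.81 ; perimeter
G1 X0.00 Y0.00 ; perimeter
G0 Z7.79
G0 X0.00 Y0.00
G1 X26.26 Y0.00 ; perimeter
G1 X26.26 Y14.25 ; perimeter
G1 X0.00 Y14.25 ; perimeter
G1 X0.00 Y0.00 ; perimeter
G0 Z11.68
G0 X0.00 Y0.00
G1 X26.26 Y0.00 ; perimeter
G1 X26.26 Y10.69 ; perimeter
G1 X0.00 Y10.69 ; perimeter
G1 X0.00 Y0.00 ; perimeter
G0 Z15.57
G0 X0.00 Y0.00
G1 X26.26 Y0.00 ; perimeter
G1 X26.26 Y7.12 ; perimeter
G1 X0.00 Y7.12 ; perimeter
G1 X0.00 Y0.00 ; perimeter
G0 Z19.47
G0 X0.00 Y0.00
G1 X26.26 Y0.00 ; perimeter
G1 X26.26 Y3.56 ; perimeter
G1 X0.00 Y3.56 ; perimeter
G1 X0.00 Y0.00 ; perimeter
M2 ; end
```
solid part
  facet normal 0.0000 0.0000 -1.0000
    outer loop
      vertex 26.26 21.37 0.00
      vertex 26.26 0.00 0.00
      vertex 0.00 0.00 0.00
    endloop
  endfacet
  facet normal 0.0000 0.0000 -1.0000
    outer loop
      vertex 0.00 21.37 0.00
      vertex 26.26 21.37 0.00
      vertex 0.00 0.00 0.00
    endloop
  endfacet
  facet normal 0.0000 -1.0000 0.0000
    outer loop
      vertex 0.00 0.00 0.00
      vertex 26.26 0.00 0.00
      vertex 26.26 0.00 23.36
    endloop
  endfacet
  facet normal 0.0000 -1.0000 0.0000
    outer loop
      vertex 0.00 0.00 0.00
      vertex 26.26 0.00 23.36
      vertex 0.00 0.00 23.36
    endloop
  endfacet
  facet normal 0.0000 0.7378 0.6750
    outer loop
      vertex 0.00 0.00 23.36
      vertex 26.26 0.00 23.36
      vertex 26.26 21.37 0.00
    endloop
  endfacet
  facet normal 0.0000 0.7378 0.6750
    outer loop
      vertex 0.00 0.00 23.36
      vertex 26.26 21.37 0.00
      vertex 0.00 21.37 0.00
    endloop
  endfacet
  facet normal -1.0000 0.0000 0.0000
    outer loop
      vertex 0.00 0.00 23.36
      vertex 0.00 21.37 0.00
      vertex 0.00 0.00 0.00
    endloop
  endfacet
  facet normal 1.0000 0.0000 0.0000
    outer loop
      vertex 26.26 0.00 0.00
      vertex 26.26 21.37 0.00
      vertex 26.26 0.00 23.36
    endloop
  endfacet
endsolid part

The G0 Z moves step by Δz≈3.89 mm. The G1 loops shrink linearly with z, so the solid tapers from its base footprint up to z≈23.4. Closing with a flat bottom cap and the tapered top and triangulating gives 8 facets — a wedge (ramp): 26.3 × 21.4 mm base, rising to 23.4 mm along the y=0 edge and sloping linearly to z=0 at y=21.4.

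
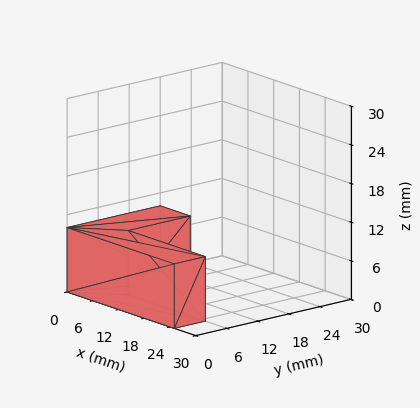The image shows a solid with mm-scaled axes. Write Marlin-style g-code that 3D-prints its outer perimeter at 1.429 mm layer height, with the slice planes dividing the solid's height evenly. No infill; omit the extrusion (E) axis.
Reading the render: the shape is an L-shaped prism: outer 25 × 18 mm, arm thicknesses ≈ 6 mm (horizontal) and 7 mm (vertical), extruded 10 mm in z (dimensions read to the nearest mm from the axis ticks). For the g-code, the solid's height is divided into equal slices at the stated Δz and each level perimeter traced with G1 moves after a G0 lift.

; perimeter-only toolpath
G21 ; units = mm
G90 ; absolute positioning
G28 ; home
; layer 1
G0 Z1.429
G0 X0.000 Y0.000
G1 X25.000 Y0.000
G1 X25.000 Y6.000
G1 X7.000 Y6.000
G1 X7.000 Y18.000
G1 X0.000 Y18.000
G1 X0.000 Y0.000
; layer 2
G0 Z2.857
G0 X0.000 Y0.000
G1 X25.000 Y0.000
G1 X25.000 Y6.000
G1 X7.000 Y6.000
G1 X7.000 Y18.000
G1 X0.000 Y18.000
G1 X0.000 Y0.000
; layer 3
G0 Z4.286
G0 X0.000 Y0.000
G1 X25.000 Y0.000
G1 X25.000 Y6.000
G1 X7.000 Y6.000
G1 X7.000 Y18.000
G1 X0.000 Y18.000
G1 X0.000 Y0.000
; layer 4
G0 Z5.714
G0 X0.000 Y0.000
G1 X25.000 Y0.000
G1 X25.000 Y6.000
G1 X7.000 Y6.000
G1 X7.000 Y18.000
G1 X0.000 Y18.000
G1 X0.000 Y0.000
; layer 5
G0 Z7.143
G0 X0.000 Y0.000
G1 X25.000 Y0.000
G1 X25.000 Y6.000
G1 X7.000 Y6.000
G1 X7.000 Y18.000
G1 X0.000 Y18.000
G1 X0.000 Y0.000
; layer 6
G0 Z8.571
G0 X0.000 Y0.000
G1 X25.000 Y0.000
G1 X25.000 Y6.000
G1 X7.000 Y6.000
G1 X7.000 Y18.000
G1 X0.000 Y18.000
G1 X0.000 Y0.000
; layer 7
G0 Z10.000
G0 X0.000 Y0.000
G1 X25.000 Y0.000
G1 X25.000 Y6.000
G1 X7.000 Y6.000
G1 X7.000 Y18.000
G1 X0.000 Y18.000
G1 X0.000 Y0.000
M2 ; end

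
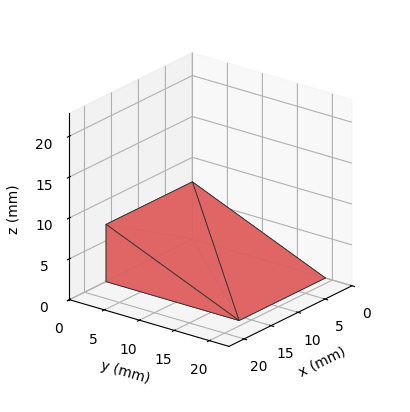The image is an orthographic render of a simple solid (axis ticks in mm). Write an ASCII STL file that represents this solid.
Reading the render: the shape is a wedge (ramp): 16 × 19 mm base, rising to 7 mm along the y=0 edge and sloping linearly to z=0 at y=19 (dimensions read to the nearest mm from the axis ticks). For the STL, each face is triangulated and given an outward normal.

solid part
  facet normal 0.0000 0.0000 -1.0000
    outer loop
      vertex 16.000 19.000 0.000
      vertex 16.000 0.000 0.000
      vertex 0.000 0.000 0.000
    endloop
  endfacet
  facet normal 0.0000 0.0000 -1.0000
    outer loop
      vertex 0.000 19.000 0.000
      vertex 16.000 19.000 0.000
      vertex 0.000 0.000 0.000
    endloop
  endfacet
  facet normal 0.0000 -1.0000 0.0000
    outer loop
      vertex 0.000 0.000 0.000
      vertex 16.000 0.000 0.000
      vertex 16.000 0.000 7.000
    endloop
  endfacet
  facet normal 0.0000 -1.0000 0.0000
    outer loop
      vertex 0.000 0.000 0.000
      vertex 16.000 0.000 7.000
      vertex 0.000 0.000 7.000
    endloop
  endfacet
  facet normal 0.0000 0.3457 0.9383
    outer loop
      vertex 0.000 0.000 7.000
      vertex 16.000 0.000 7.000
      vertex 16.000 19.000 0.000
    endloop
  endfacet
  facet normal 0.0000 0.3457 0.9383
    outer loop
      vertex 0.000 0.000 7.000
      vertex 16.000 19.000 0.000
      vertex 0.000 19.000 0.000
    endloop
  endfacet
  facet normal -1.0000 0.0000 0.0000
    outer loop
      vertex 0.000 0.000 7.000
      vertex 0.000 19.000 0.000
      vertex 0.000 0.000 0.000
    endloop
  endfacet
  facet normal 1.0000 0.0000 0.0000
    outer loop
      vertex 16.000 0.000 0.000
      vertex 16.000 19.000 0.000
      vertex 16.000 0.000 7.000
    endloop
  endfacet
endsolid part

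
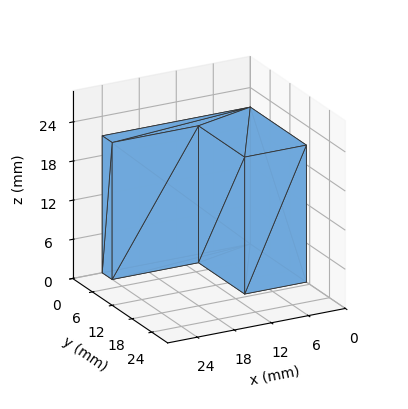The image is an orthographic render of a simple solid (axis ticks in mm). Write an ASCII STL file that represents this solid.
Reading the render: the shape is an L-shaped prism: outer 24 × 17 mm, arm thicknesses ≈ 3 mm (horizontal) and 10 mm (vertical), extruded 21 mm in z (dimensions read to the nearest mm from the axis ticks). For the STL, each face is triangulated and given an outward normal.

solid part
  facet normal 0.0000 0.0000 -1.0000
    outer loop
      vertex 24.0 3.0 0.0
      vertex 24.0 0.0 0.0
      vertex 0.0 0.0 0.0
    endloop
  endfacet
  facet normal 0.0000 0.0000 -1.0000
    outer loop
      vertex 10.0 3.0 0.0
      vertex 24.0 3.0 0.0
      vertex 0.0 0.0 0.0
    endloop
  endfacet
  facet normal 0.0000 0.0000 -1.0000
    outer loop
      vertex 10.0 17.0 0.0
      vertex 10.0 3.0 0.0
      vertex 0.0 0.0 0.0
    endloop
  endfacet
  facet normal 0.0000 0.0000 -1.0000
    outer loop
      vertex 0.0 17.0 0.0
      vertex 10.0 17.0 0.0
      vertex 0.0 0.0 0.0
    endloop
  endfacet
  facet normal 0.0000 0.0000 1.0000
    outer loop
      vertex 0.0 0.0 21.0
      vertex 24.0 0.0 21.0
      vertex 24.0 3.0 21.0
    endloop
  endfacet
  facet normal 0.0000 0.0000 1.0000
    outer loop
      vertex 0.0 0.0 21.0
      vertex 24.0 3.0 21.0
      vertex 10.0 3.0 21.0
    endloop
  endfacet
  facet normal 0.0000 0.0000 1.0000
    outer loop
      vertex 0.0 0.0 21.0
      vertex 10.0 3.0 21.0
      vertex 10.0 17.0 21.0
    endloop
  endfacet
  facet normal 0.0000 0.0000 1.0000
    outer loop
      vertex 0.0 0.0 21.0
      vertex 10.0 17.0 21.0
      vertex 0.0 17.0 21.0
    endloop
  endfacet
  facet normal 0.0000 -1.0000 0.0000
    outer loop
      vertex 0.0 0.0 0.0
      vertex 24.0 0.0 0.0
      vertex 24.0 0.0 21.0
    endloop
  endfacet
  facet normal 0.0000 -1.0000 0.0000
    outer loop
      vertex 0.0 0.0 0.0
      vertex 24.0 0.0 21.0
      vertex 0.0 0.0 21.0
    endloop
  endfacet
  facet normal 1.0000 0.0000 0.0000
    outer loop
      vertex 24.0 0.0 0.0
      vertex 24.0 3.0 0.0
      vertex 24.0 3.0 21.0
    endloop
  endfacet
  facet normal 1.0000 0.0000 0.0000
    outer loop
      vertex 24.0 0.0 0.0
      vertex 24.0 3.0 21.0
      vertex 24.0 0.0 21.0
    endloop
  endfacet
  facet normal 0.0000 1.0000 0.0000
    outer loop
      vertex 24.0 3.0 0.0
      vertex 10.0 3.0 0.0
      vertex 10.0 3.0 21.0
    endloop
  endfacet
  facet normal 0.0000 1.0000 0.0000
    outer loop
      vertex 24.0 3.0 0.0
      vertex 10.0 3.0 21.0
      vertex 24.0 3.0 21.0
    endloop
  endfacet
  facet normal 1.0000 0.0000 0.0000
    outer loop
      vertex 10.0 3.0 0.0
      vertex 10.0 17.0 0.0
      vertex 10.0 17.0 21.0
    endloop
  endfacet
  facet normal 1.0000 0.0000 0.0000
    outer loop
      vertex 10.0 3.0 0.0
      vertex 10.0 17.0 21.0
      vertex 10.0 3.0 21.0
    endloop
  endfacet
  facet normal 0.0000 1.0000 0.0000
    outer loop
      vertex 10.0 17.0 0.0
      vertex 0.0 17.0 0.0
      vertex 0.0 17.0 21.0
    endloop
  endfacet
  facet normal 0.0000 1.0000 0.0000
    outer loop
      vertex 10.0 17.0 0.0
      vertex 0.0 17.0 21.0
      vertex 10.0 17.0 21.0
    endloop
  endfacet
  facet normal -1.0000 0.0000 0.0000
    outer loop
      vertex 0.0 17.0 0.0
      vertex 0.0 0.0 0.0
      vertex 0.0 0.0 21.0
    endloop
  endfacet
  facet normal -1.0000 0.0000 0.0000
    outer loop
      vertex 0.0 17.0 0.0
      vertex 0.0 0.0 21.0
      vertex 0.0 17.0 21.0
    endloop
  endfacet
endsolid part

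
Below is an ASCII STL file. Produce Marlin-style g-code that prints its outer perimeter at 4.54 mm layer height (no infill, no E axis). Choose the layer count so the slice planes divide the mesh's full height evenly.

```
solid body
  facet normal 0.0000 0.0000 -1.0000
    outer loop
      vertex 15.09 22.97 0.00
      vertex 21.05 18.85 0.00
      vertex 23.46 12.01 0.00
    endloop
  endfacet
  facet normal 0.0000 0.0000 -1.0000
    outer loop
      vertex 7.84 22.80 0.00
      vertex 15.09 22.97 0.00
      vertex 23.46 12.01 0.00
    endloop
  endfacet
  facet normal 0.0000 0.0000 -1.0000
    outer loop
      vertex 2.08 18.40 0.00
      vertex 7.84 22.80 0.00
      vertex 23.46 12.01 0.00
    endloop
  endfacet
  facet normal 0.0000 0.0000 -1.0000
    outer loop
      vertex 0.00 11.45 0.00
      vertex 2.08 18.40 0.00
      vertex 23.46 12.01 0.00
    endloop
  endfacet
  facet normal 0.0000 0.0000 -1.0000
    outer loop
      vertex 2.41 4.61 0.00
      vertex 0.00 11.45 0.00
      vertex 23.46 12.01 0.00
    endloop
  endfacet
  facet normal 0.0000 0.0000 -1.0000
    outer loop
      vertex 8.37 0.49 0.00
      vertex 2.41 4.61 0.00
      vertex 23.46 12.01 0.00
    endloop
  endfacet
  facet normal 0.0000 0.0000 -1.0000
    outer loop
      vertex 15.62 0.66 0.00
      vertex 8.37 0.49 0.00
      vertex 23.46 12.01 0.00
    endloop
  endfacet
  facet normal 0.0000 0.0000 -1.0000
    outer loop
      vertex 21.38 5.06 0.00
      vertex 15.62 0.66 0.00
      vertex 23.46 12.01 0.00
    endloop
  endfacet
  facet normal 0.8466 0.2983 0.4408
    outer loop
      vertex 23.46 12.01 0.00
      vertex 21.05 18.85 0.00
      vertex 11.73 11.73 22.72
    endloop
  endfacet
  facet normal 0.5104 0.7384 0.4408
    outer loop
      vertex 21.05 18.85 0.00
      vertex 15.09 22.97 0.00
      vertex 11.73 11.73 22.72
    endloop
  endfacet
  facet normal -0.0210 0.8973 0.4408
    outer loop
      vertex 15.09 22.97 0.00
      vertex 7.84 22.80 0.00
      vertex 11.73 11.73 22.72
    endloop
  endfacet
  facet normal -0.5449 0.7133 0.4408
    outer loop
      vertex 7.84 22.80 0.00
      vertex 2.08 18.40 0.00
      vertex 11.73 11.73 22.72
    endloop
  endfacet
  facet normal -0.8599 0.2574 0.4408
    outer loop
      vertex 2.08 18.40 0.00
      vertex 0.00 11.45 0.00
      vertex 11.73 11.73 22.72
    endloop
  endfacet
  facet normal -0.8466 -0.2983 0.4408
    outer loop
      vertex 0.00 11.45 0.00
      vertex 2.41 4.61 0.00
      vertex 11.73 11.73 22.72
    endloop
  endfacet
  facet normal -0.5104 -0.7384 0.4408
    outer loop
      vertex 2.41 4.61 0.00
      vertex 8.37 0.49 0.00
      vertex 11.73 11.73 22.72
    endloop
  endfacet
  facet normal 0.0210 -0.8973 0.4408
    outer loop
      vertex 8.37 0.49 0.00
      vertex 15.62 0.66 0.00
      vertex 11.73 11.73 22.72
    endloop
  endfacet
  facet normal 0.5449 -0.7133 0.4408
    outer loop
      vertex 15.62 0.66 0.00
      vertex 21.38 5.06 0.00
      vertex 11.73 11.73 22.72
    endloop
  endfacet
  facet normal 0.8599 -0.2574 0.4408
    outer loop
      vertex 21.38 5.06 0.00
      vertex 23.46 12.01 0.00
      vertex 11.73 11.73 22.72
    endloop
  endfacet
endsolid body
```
; perimeter-only toolpath
G21 ; units = mm
G90 ; absolute positioning
G28 ; home
; layer 1
G0 Z4.54
G0 X21.11 Y11.95
G1 X19.19 Y17.43
G1 X14.42 Y20.72
G1 X8.62 Y20.59
G1 X4.01 Y17.07
G1 X2.35 Y11.51
G1 X4.27 Y6.03
G1 X9.04 Y2.74
G1 X14.84 Y2.87
G1 X19.45 Y6.39
G1 X21.11 Y11.95
; layer 2
G0 Z9.09
G0 X18.77 Y11.90
G1 X17.32 Y16.00
G1 X13.75 Y18.47
G1 X9.40 Y18.37
G1 X5.94 Y15.73
G1 X4.69 Y11.56
G1 X6.14 Y7.46
G1 X9.71 Y4.99
G1 X14.06 Y5.09
G1 X17.52 Y7.73
G1 X18.77 Y11.90
; layer 3
G0 Z13.63
G0 X16.42 Y11.84
G1 X15.46 Y14.58
G1 X13.07 Y16.23
G1 X10.17 Y16.16
G1 X7.87 Y14.40
G1 X7.04 Y11.62
G1 X8.00 Y8.88
G1 X10.39 Y7.23
G1 X13.29 Y7.30
G1 X15.59 Y9.06
G1 X16.42 Y11.84
; layer 4
G0 Z18.18
G0 X14.08 Y11.79
G1 X13.59 Y13.15
G1 X12.40 Y13.98
G1 X10.95 Y13.94
G1 X9.80 Y13.06
G1 X9.38 Y11.67
G1 X9.87 Y10.31
G1 X11.06 Y9.48
G1 X12.51 Y9.52
G1 X13.66 Y10.40
G1 X14.08 Y11.79
M2 ; end

The solid is a regular 10-sided pyramid, base circumscribed radius ≈ 11.7 mm, apex at z ≈ 22.7 mm. Slicing at Δz = 4.54 mm — 5 equal slices spanning the solid's height, so layer i sits at z = i·h/5 — gives 4 non-empty perimeters. Each is a 10-segment closed polygon; G0 lifts to the layer z and rapids to the start vertex, then G1 traces the edges. The cross-section shrinks linearly with z (the slice at the apex is degenerate and omitted).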